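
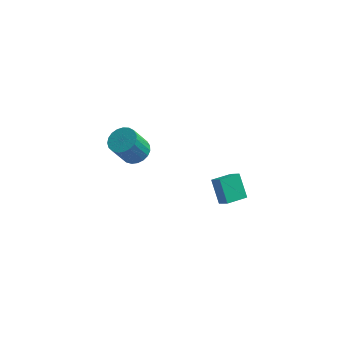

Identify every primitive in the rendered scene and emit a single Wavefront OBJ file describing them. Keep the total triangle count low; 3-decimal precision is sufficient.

v -3.199 3.184 -3.355
v -2.362 3.139 -3.054
v -2.945 2.492 -1.525
v -3.781 2.536 -1.825
v -2.463 3.479 -2.949
v -3.046 2.832 -1.42
v -2.692 3.768 -2.914
v -3.275 3.121 -1.385
v -3.008 3.956 -2.955
v -3.591 3.309 -1.426
v -3.357 4.01 -3.065
v -3.94 3.363 -1.536
v -3.679 3.922 -3.226
v -4.262 3.274 -1.696
v -3.918 3.705 -3.408
v -4.501 3.058 -1.879
v -4.032 3.399 -3.581
v -4.615 2.752 -2.052
v -4.002 3.055 -3.715
v -4.585 2.408 -2.186
v -3.833 2.734 -3.787
v -4.416 2.086 -2.258
v -3.555 2.49 -3.784
v -4.138 1.843 -2.255
v -3.215 2.366 -3.707
v -3.798 1.719 -2.177
v -2.872 2.384 -3.569
v -3.455 1.737 -2.039
v -2.585 2.54 -3.393
v -3.168 1.892 -1.864
v -2.405 2.807 -3.212
v -2.988 2.16 -1.682
v 3.435 -3.508 0.494
v 2.841 -2.731 1.592
v 2.912 -3.117 -0.065
v 2.318 -2.34 1.032
v 4.262 -2.64 0.328
v 3.668 -1.863 1.425
v 3.739 -2.249 -0.232
v 3.145 -1.472 0.866
f 2 1 5
f 2 5 3
f 3 5 6
f 3 6 4
f 5 1 7
f 5 7 6
f 6 7 8
f 6 8 4
f 7 1 9
f 7 9 8
f 8 9 10
f 8 10 4
f 9 1 11
f 9 11 10
f 10 11 12
f 10 12 4
f 11 1 13
f 11 13 12
f 12 13 14
f 12 14 4
f 13 1 15
f 13 15 14
f 14 15 16
f 14 16 4
f 15 1 17
f 15 17 16
f 16 17 18
f 16 18 4
f 17 1 19
f 17 19 18
f 18 19 20
f 18 20 4
f 19 1 21
f 19 21 20
f 20 21 22
f 20 22 4
f 21 1 23
f 21 23 22
f 22 23 24
f 22 24 4
f 23 1 25
f 23 25 24
f 24 25 26
f 24 26 4
f 25 1 27
f 25 27 26
f 26 27 28
f 26 28 4
f 27 1 29
f 27 29 28
f 28 29 30
f 28 30 4
f 29 1 31
f 29 31 30
f 30 31 32
f 30 32 4
f 31 1 2
f 31 2 32
f 32 2 3
f 32 3 4
f 34 36 33
f 37 34 33
f 33 36 35
f 35 37 33
f 34 40 36
f 38 34 37
f 38 40 34
f 36 40 35
f 39 37 35
f 35 40 39
f 39 38 37
f 40 38 39



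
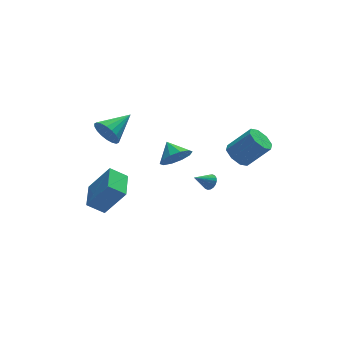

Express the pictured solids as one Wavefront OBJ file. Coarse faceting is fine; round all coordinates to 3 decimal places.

v 2.694 -1.009 1.754
v 3.226 -0.434 1.425
v 4.418 -0.775 2.757
v 3.886 -1.351 3.086
v 2.816 -0.175 1.859
v 4.008 -0.516 3.191
v 2.334 -0.405 2.231
v 3.526 -0.746 3.563
v 2.063 -0.989 2.324
v 3.256 -1.33 3.656
v 2.162 -1.585 2.083
v 3.354 -1.926 3.415
v 2.572 -1.844 1.649
v 3.764 -2.185 2.981
v 3.054 -1.614 1.277
v 4.246 -1.955 2.609
v 3.324 -1.03 1.184
v 4.517 -1.371 2.516
v -1.071 -2.156 3.243
v -0.22 -1.824 3.02
v -1.289 -1.184 3.857
v -0.594 -1.649 2.611
v -1.149 -1.668 2.443
v -1.675 -1.873 2.581
v -1.97 -2.186 2.971
v -1.922 -2.488 3.465
v -1.548 -2.662 3.875
v -0.992 -2.644 4.043
v -0.466 -2.438 3.905
v -0.171 -2.125 3.515
v -3.923 1.178 3.461
v -3.478 0.847 2.74
v -2.357 2.022 4.039
v -3.618 1.201 2.604
v -3.82 1.551 2.637
v -4.041 1.827 2.834
v -4.239 1.975 3.155
v -4.375 1.964 3.537
v -4.42 1.798 3.903
v -4.368 1.509 4.182
v -4.227 1.155 4.318
v -4.026 0.805 4.284
v -3.804 0.529 4.088
v -3.606 0.382 3.767
v -3.471 0.392 3.385
v -3.425 0.558 3.019
v 1.742 0.693 -1.5
v 2.043 0.765 -1.07
v 0.778 0.547 -0.8
v 1.973 0.984 -1.122
v 1.856 1.145 -1.249
v 1.717 1.217 -1.425
v 1.583 1.185 -1.617
v 1.48 1.055 -1.785
v 1.429 0.854 -1.897
v 1.44 0.621 -1.93
v 1.511 0.402 -1.878
v 1.628 0.24 -1.751
v 1.767 0.169 -1.575
v 1.901 0.201 -1.384
v 2.003 0.33 -1.215
v 2.054 0.532 -1.104
v -3.659 3.023 -4.677
v -4.628 3.295 -3.969
v -3.079 4.754 -4.546
v -4.047 5.025 -3.838
v -2.533 2.515 -2.942
v -3.501 2.786 -2.234
v -1.952 4.245 -2.811
v -2.921 4.517 -2.103
f 2 1 5
f 2 5 3
f 3 5 6
f 3 6 4
f 5 1 7
f 5 7 6
f 6 7 8
f 6 8 4
f 7 1 9
f 7 9 8
f 8 9 10
f 8 10 4
f 9 1 11
f 9 11 10
f 10 11 12
f 10 12 4
f 11 1 13
f 11 13 12
f 12 13 14
f 12 14 4
f 13 1 15
f 13 15 14
f 14 15 16
f 14 16 4
f 15 1 17
f 15 17 16
f 16 17 18
f 16 18 4
f 17 1 2
f 17 2 18
f 18 2 3
f 18 3 4
f 20 19 22
f 20 22 21
f 22 19 23
f 22 23 21
f 23 19 24
f 23 24 21
f 24 19 25
f 24 25 21
f 25 19 26
f 25 26 21
f 26 19 27
f 26 27 21
f 27 19 28
f 27 28 21
f 28 19 29
f 28 29 21
f 29 19 30
f 29 30 21
f 30 19 20
f 30 20 21
f 32 31 34
f 32 34 33
f 34 31 35
f 34 35 33
f 35 31 36
f 35 36 33
f 36 31 37
f 36 37 33
f 37 31 38
f 37 38 33
f 38 31 39
f 38 39 33
f 39 31 40
f 39 40 33
f 40 31 41
f 40 41 33
f 41 31 42
f 41 42 33
f 42 31 43
f 42 43 33
f 43 31 44
f 43 44 33
f 44 31 45
f 44 45 33
f 45 31 46
f 45 46 33
f 46 31 32
f 46 32 33
f 48 47 50
f 48 50 49
f 50 47 51
f 50 51 49
f 51 47 52
f 51 52 49
f 52 47 53
f 52 53 49
f 53 47 54
f 53 54 49
f 54 47 55
f 54 55 49
f 55 47 56
f 55 56 49
f 56 47 57
f 56 57 49
f 57 47 58
f 57 58 49
f 58 47 59
f 58 59 49
f 59 47 60
f 59 60 49
f 60 47 61
f 60 61 49
f 61 47 62
f 61 62 49
f 62 47 48
f 62 48 49
f 64 66 63
f 67 64 63
f 63 66 65
f 65 67 63
f 64 70 66
f 68 64 67
f 68 70 64
f 66 70 65
f 69 67 65
f 65 70 69
f 69 68 67
f 70 68 69



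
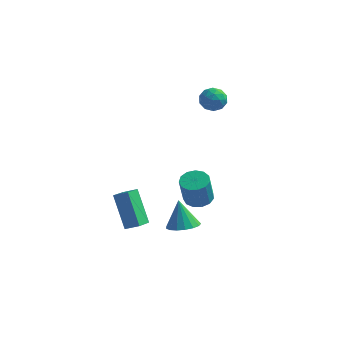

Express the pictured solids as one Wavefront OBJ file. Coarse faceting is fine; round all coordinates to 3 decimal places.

v -0.758 4.43 1.978
v -0.235 4.39 2.538
v -0.965 3.21 2.082
v -0.442 3.17 2.642
v -1.107 3.534 2.763
v -0.979 4.288 2.699
v -0.221 3.312 1.921
v -0.093 4.066 1.857
v 0.097 3.698 2.503
v -0.451 3.836 3.024
v -0.749 3.764 1.596
v -1.297 3.902 2.117
v -0.478 4.517 2.249
v -0.722 3.083 2.371
v -1.112 3.297 2.442
v -0.805 3.273 2.772
v -0.915 4.457 2.343
v -0.608 4.433 2.673
v -1.121 3.931 2.805
v -0.592 3.167 1.947
v -0.285 3.143 2.277
v -0.395 4.327 1.848
v -0.088 4.303 2.178
v -0.079 3.669 1.815
v 0.024 4.087 2.558
v -0.098 3.37 2.619
v 0.032 3.453 2.195
v 0.107 3.897 2.157
v -0.298 4.167 2.864
v -0.42 3.45 2.925
v -0.81 3.665 2.996
v -0.735 4.108 2.958
v -0.103 3.761 2.843
v -0.78 4.15 1.695
v -0.902 3.433 1.756
v -0.465 3.492 1.662
v -0.39 3.935 1.624
v -1.102 4.23 2.001
v -1.224 3.513 2.062
v -1.307 3.703 2.463
v -1.232 4.147 2.425
v -1.097 3.839 1.777
v -0.037 -1.87 -3.272
v 0.528 -1.222 -3.293
v -0.443 -1.47 -1.788
v 0.179 -1.054 -3.433
v -0.219 -1.073 -3.537
v -0.575 -1.274 -3.58
v -0.808 -1.612 -3.553
v -0.865 -2.009 -3.461
v -0.732 -2.375 -3.326
v -0.44 -2.625 -3.178
v -0.055 -2.702 -3.053
v 0.333 -2.588 -2.977
v 0.637 -2.31 -2.969
v 0.786 -1.932 -3.031
v 0.747 -1.539 -3.147
v 0.59 -1.456 -1.317
v 1.162 -0.998 -1.156
v 1.122 -1.486 0.378
v 0.55 -1.944 0.217
v 0.809 -0.774 -1.094
v 0.769 -1.262 0.44
v 0.387 -0.766 -1.103
v 0.346 -1.255 0.431
v 0.029 -0.978 -1.179
v -0.011 -1.466 0.354
v -0.151 -1.341 -1.3
v -0.191 -1.829 0.234
v -0.095 -1.74 -1.425
v -0.135 -2.229 0.108
v 0.178 -2.05 -1.517
v 0.138 -2.538 0.017
v 0.582 -2.17 -1.545
v 0.542 -2.659 -0.011
v 0.989 -2.064 -1.5
v 0.948 -2.553 0.034
v 1.269 -1.765 -1.397
v 1.228 -2.253 0.136
v 1.333 -1.367 -1.269
v 1.293 -1.856 0.264
v -4.295 -0.492 -3.052
v -3.559 -0.381 -2.708
v -4.238 0.645 -3.544
v -3.501 0.756 -3.2
v -3.359 -1.296 -4.8
v -2.622 -1.185 -4.456
v -3.301 -0.159 -5.292
v -2.565 -0.048 -4.948
f 1 38 17
f 38 12 41
f 17 41 6
f 38 41 17
f 1 17 13
f 17 6 18
f 13 18 2
f 17 18 13
f 1 13 22
f 13 2 23
f 22 23 8
f 13 23 22
f 1 22 34
f 22 8 37
f 34 37 11
f 22 37 34
f 1 34 38
f 34 11 42
f 38 42 12
f 34 42 38
f 2 18 29
f 18 6 32
f 29 32 10
f 18 32 29
f 6 41 19
f 41 12 40
f 19 40 5
f 41 40 19
f 12 42 39
f 42 11 35
f 39 35 3
f 42 35 39
f 11 37 36
f 37 8 24
f 36 24 7
f 37 24 36
f 8 23 28
f 23 2 25
f 28 25 9
f 23 25 28
f 4 30 16
f 30 10 31
f 16 31 5
f 30 31 16
f 4 16 14
f 16 5 15
f 14 15 3
f 16 15 14
f 4 14 21
f 14 3 20
f 21 20 7
f 14 20 21
f 4 21 26
f 21 7 27
f 26 27 9
f 21 27 26
f 4 26 30
f 26 9 33
f 30 33 10
f 26 33 30
f 5 31 19
f 31 10 32
f 19 32 6
f 31 32 19
f 3 15 39
f 15 5 40
f 39 40 12
f 15 40 39
f 7 20 36
f 20 3 35
f 36 35 11
f 20 35 36
f 9 27 28
f 27 7 24
f 28 24 8
f 27 24 28
f 10 33 29
f 33 9 25
f 29 25 2
f 33 25 29
f 44 43 46
f 44 46 45
f 46 43 47
f 46 47 45
f 47 43 48
f 47 48 45
f 48 43 49
f 48 49 45
f 49 43 50
f 49 50 45
f 50 43 51
f 50 51 45
f 51 43 52
f 51 52 45
f 52 43 53
f 52 53 45
f 53 43 54
f 53 54 45
f 54 43 55
f 54 55 45
f 55 43 56
f 55 56 45
f 56 43 57
f 56 57 45
f 57 43 44
f 57 44 45
f 59 58 62
f 59 62 60
f 60 62 63
f 60 63 61
f 62 58 64
f 62 64 63
f 63 64 65
f 63 65 61
f 64 58 66
f 64 66 65
f 65 66 67
f 65 67 61
f 66 58 68
f 66 68 67
f 67 68 69
f 67 69 61
f 68 58 70
f 68 70 69
f 69 70 71
f 69 71 61
f 70 58 72
f 70 72 71
f 71 72 73
f 71 73 61
f 72 58 74
f 72 74 73
f 73 74 75
f 73 75 61
f 74 58 76
f 74 76 75
f 75 76 77
f 75 77 61
f 76 58 78
f 76 78 77
f 77 78 79
f 77 79 61
f 78 58 80
f 78 80 79
f 79 80 81
f 79 81 61
f 80 58 59
f 80 59 81
f 81 59 60
f 81 60 61
f 83 85 82
f 86 83 82
f 82 85 84
f 84 86 82
f 83 89 85
f 87 83 86
f 87 89 83
f 85 89 84
f 88 86 84
f 84 89 88
f 88 87 86
f 89 87 88



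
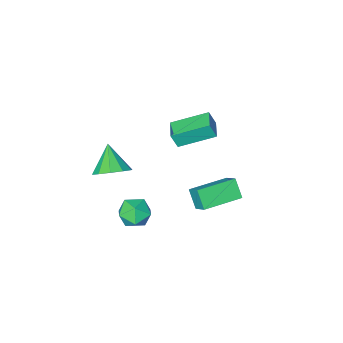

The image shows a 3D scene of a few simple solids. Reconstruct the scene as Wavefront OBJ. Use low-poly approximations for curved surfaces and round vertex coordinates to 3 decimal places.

v -3.645 -3.337 -3.41
v -3.325 -3.544 -2.496
v -3.035 -2.28 -3.384
v -2.715 -2.487 -2.47
v -1.885 -4.333 -4.25
v -1.565 -4.54 -3.336
v -1.275 -3.276 -4.224
v -0.955 -3.483 -3.31
v -0.832 2.12 -1.998
v -0.771 2.99 -1.263
v -0.774 2.865 -2.885
v -0.712 3.735 -2.151
v 1.252 1.965 -1.989
v 1.314 2.835 -1.255
v 1.311 2.71 -2.877
v 1.372 3.58 -2.142
v 3.399 1.947 -2.909
v 4.09 1.598 -2.347
v 3.69 0.842 -3.953
v 4.381 0.493 -3.391
v 3.465 0.416 -3.126
v 3.285 1.099 -2.481
v 4.495 1.341 -3.819
v 4.315 2.024 -3.174
v 4.768 1.224 -2.909
v 4.131 0.652 -2.481
v 3.649 1.788 -3.819
v 3.012 1.216 -3.391
v 3.756 -1.224 -2.038
v 4.196 -0.618 -1.331
v 3.364 -2.336 -0.842
v 3.583 -0.453 -1.379
v 3.036 -0.582 -1.678
v 2.765 -0.957 -2.116
v 2.872 -1.434 -2.523
v 3.317 -1.831 -2.746
v 3.93 -1.996 -2.698
v 4.477 -1.866 -2.398
v 4.748 -1.492 -1.961
v 4.641 -1.015 -1.554
f 2 4 1
f 5 2 1
f 1 4 3
f 3 5 1
f 2 8 4
f 6 2 5
f 6 8 2
f 4 8 3
f 7 5 3
f 3 8 7
f 7 6 5
f 8 6 7
f 10 12 9
f 13 10 9
f 9 12 11
f 11 13 9
f 10 16 12
f 14 10 13
f 14 16 10
f 12 16 11
f 15 13 11
f 11 16 15
f 15 14 13
f 16 14 15
f 17 28 22
f 17 22 18
f 17 18 24
f 17 24 27
f 17 27 28
f 18 22 26
f 22 28 21
f 28 27 19
f 27 24 23
f 24 18 25
f 20 26 21
f 20 21 19
f 20 19 23
f 20 23 25
f 20 25 26
f 21 26 22
f 19 21 28
f 23 19 27
f 25 23 24
f 26 25 18
f 30 29 32
f 30 32 31
f 32 29 33
f 32 33 31
f 33 29 34
f 33 34 31
f 34 29 35
f 34 35 31
f 35 29 36
f 35 36 31
f 36 29 37
f 36 37 31
f 37 29 38
f 37 38 31
f 38 29 39
f 38 39 31
f 39 29 40
f 39 40 31
f 40 29 30
f 40 30 31



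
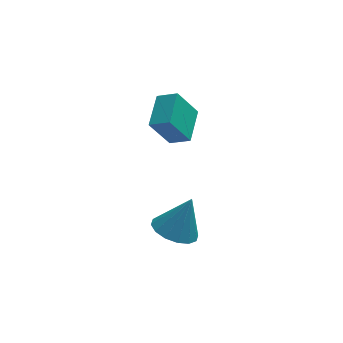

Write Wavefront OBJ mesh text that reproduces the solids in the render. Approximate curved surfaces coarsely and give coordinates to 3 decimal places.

v -3.947 -3.948 -4.313
v -3.454 -3.099 -4.684
v -3.193 -3.632 -2.587
v -3.934 -2.916 -4.508
v -4.418 -3.011 -4.279
v -4.776 -3.356 -4.06
v -4.911 -3.86 -3.908
v -4.788 -4.388 -3.865
v -4.44 -4.798 -3.942
v -3.959 -4.98 -4.119
v -3.475 -4.886 -4.347
v -3.117 -4.54 -4.567
v -2.982 -4.036 -4.718
v -3.105 -3.508 -4.761
v -3.688 -0.139 -0.654
v -3.158 1.455 -0.163
v -4.529 0.284 -1.118
v -3.999 1.878 -0.627
v -2.781 0.022 -2.153
v -2.251 1.616 -1.662
v -3.622 0.445 -2.617
v -3.092 2.039 -2.126
f 2 1 4
f 2 4 3
f 4 1 5
f 4 5 3
f 5 1 6
f 5 6 3
f 6 1 7
f 6 7 3
f 7 1 8
f 7 8 3
f 8 1 9
f 8 9 3
f 9 1 10
f 9 10 3
f 10 1 11
f 10 11 3
f 11 1 12
f 11 12 3
f 12 1 13
f 12 13 3
f 13 1 14
f 13 14 3
f 14 1 2
f 14 2 3
f 16 18 15
f 19 16 15
f 15 18 17
f 17 19 15
f 16 22 18
f 20 16 19
f 20 22 16
f 18 22 17
f 21 19 17
f 17 22 21
f 21 20 19
f 22 20 21



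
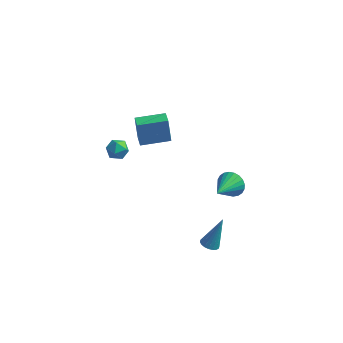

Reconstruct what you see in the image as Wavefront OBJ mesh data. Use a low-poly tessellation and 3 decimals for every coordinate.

v -4.109 -3.302 4.317
v -3.397 -3.169 4.351
v -3.903 -4.231 3.629
v -3.191 -4.098 3.663
v -3.545 -4.33 4.252
v -3.673 -3.756 4.677
v -3.627 -3.644 3.303
v -3.755 -3.07 3.728
v -3.099 -3.381 3.724
v -3.048 -3.804 4.311
v -4.252 -3.596 3.669
v -4.201 -4.019 4.256
v 1 2.648 -4.176
v 1.273 2.259 -4.94
v 0.72 0.852 -3.364
v 1.577 2.29 -4.767
v 1.793 2.375 -4.504
v 1.888 2.502 -4.19
v 1.848 2.651 -3.875
v 1.679 2.799 -3.605
v 1.407 2.925 -3.422
v 1.073 3.008 -3.354
v 0.727 3.036 -3.411
v 0.423 3.005 -3.585
v 0.208 2.92 -3.848
v 0.112 2.793 -4.162
v 0.152 2.644 -4.477
v 0.321 2.496 -4.747
v 0.594 2.37 -4.929
v 0.928 2.287 -4.997
v -4.291 1.389 -0.905
v -4.581 1.669 0.695
v -4.774 2.256 -1.144
v -5.063 2.535 0.456
v -2.677 2.325 -0.776
v -2.966 2.604 0.824
v -3.159 3.191 -1.015
v -3.449 3.471 0.585
v 1.749 -3.417 -3.502
v 2.114 -3.025 -3.749
v 2.271 -2.703 -1.598
v 1.888 -2.893 -3.737
v 1.633 -2.865 -3.677
v 1.402 -2.947 -3.583
v 1.239 -3.121 -3.473
v 1.177 -3.354 -3.369
v 1.229 -3.599 -3.291
v 1.383 -3.809 -3.255
v 1.61 -3.94 -3.268
v 1.864 -3.968 -3.327
v 2.096 -3.887 -3.421
v 2.258 -3.713 -3.531
v 2.32 -3.48 -3.635
v 2.269 -3.234 -3.713
f 1 12 6
f 1 6 2
f 1 2 8
f 1 8 11
f 1 11 12
f 2 6 10
f 6 12 5
f 12 11 3
f 11 8 7
f 8 2 9
f 4 10 5
f 4 5 3
f 4 3 7
f 4 7 9
f 4 9 10
f 5 10 6
f 3 5 12
f 7 3 11
f 9 7 8
f 10 9 2
f 14 13 16
f 14 16 15
f 16 13 17
f 16 17 15
f 17 13 18
f 17 18 15
f 18 13 19
f 18 19 15
f 19 13 20
f 19 20 15
f 20 13 21
f 20 21 15
f 21 13 22
f 21 22 15
f 22 13 23
f 22 23 15
f 23 13 24
f 23 24 15
f 24 13 25
f 24 25 15
f 25 13 26
f 25 26 15
f 26 13 27
f 26 27 15
f 27 13 28
f 27 28 15
f 28 13 29
f 28 29 15
f 29 13 30
f 29 30 15
f 30 13 14
f 30 14 15
f 32 34 31
f 35 32 31
f 31 34 33
f 33 35 31
f 32 38 34
f 36 32 35
f 36 38 32
f 34 38 33
f 37 35 33
f 33 38 37
f 37 36 35
f 38 36 37
f 40 39 42
f 40 42 41
f 42 39 43
f 42 43 41
f 43 39 44
f 43 44 41
f 44 39 45
f 44 45 41
f 45 39 46
f 45 46 41
f 46 39 47
f 46 47 41
f 47 39 48
f 47 48 41
f 48 39 49
f 48 49 41
f 49 39 50
f 49 50 41
f 50 39 51
f 50 51 41
f 51 39 52
f 51 52 41
f 52 39 53
f 52 53 41
f 53 39 54
f 53 54 41
f 54 39 40
f 54 40 41



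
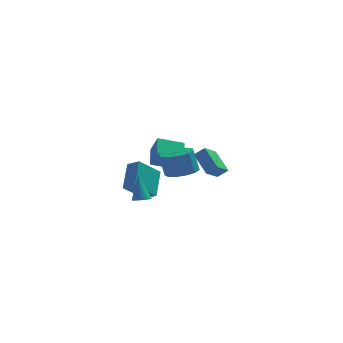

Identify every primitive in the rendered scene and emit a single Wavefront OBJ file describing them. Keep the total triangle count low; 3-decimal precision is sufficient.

v -3.4 -0.154 -3.406
v -3.203 1.305 -2.096
v -2.226 0.71 -4.545
v -2.029 2.169 -3.235
v -2.711 -0.589 -3.025
v -2.514 0.87 -1.715
v -1.537 0.275 -4.164
v -1.34 1.734 -2.854
v 1.281 2.691 -3.34
v 1.915 2.608 -2.795
v 0.541 3.925 -2.292
v 1.174 3.842 -1.747
v 1.926 3.598 -3.953
v 2.559 3.515 -3.408
v 1.185 4.832 -2.905
v 1.819 4.749 -2.36
v -2.23 -3.128 -3.07
v -1.859 -2.745 -3.205
v -2.45 -2.372 -1.53
v -2.088 -2.643 -3.288
v -2.349 -2.652 -3.32
v -2.583 -2.771 -3.296
v -2.736 -2.971 -3.219
v -2.773 -3.207 -3.109
v -2.686 -3.425 -2.99
v -2.494 -3.575 -2.889
v -2.242 -3.622 -2.83
v -1.987 -3.556 -2.826
v -1.788 -3.392 -2.878
v -1.69 -3.168 -2.974
v -1.716 -2.934 -3.092
v -0.015 -3.641 -0.784
v 0.671 -4.294 -0.576
v 0.341 -4.192 0.832
v -0.345 -3.539 0.624
v 0.913 -3.805 -0.555
v 0.583 -3.703 0.853
v 0.86 -3.263 -0.607
v 0.531 -3.161 0.802
v 0.53 -2.842 -0.715
v 0.2 -2.74 0.694
v 0.026 -2.674 -0.845
v -0.303 -2.572 0.564
v -0.491 -2.813 -0.955
v -0.82 -2.711 0.453
v -0.856 -3.215 -1.012
v -1.186 -3.113 0.396
v -0.955 -3.752 -0.996
v -1.285 -3.65 0.412
v -0.756 -4.254 -0.913
v -1.085 -4.152 0.495
v -0.321 -4.562 -0.789
v -0.65 -4.46 0.619
v 0.211 -4.577 -0.663
v -0.119 -4.474 0.745
v -0.415 2.785 -3.039
v -1.958 2.535 -2.575
v -0.426 4.128 -2.35
v -1.968 3.878 -1.886
v 0.008 2.222 -1.934
v -1.534 1.972 -1.47
v -0.002 3.565 -1.245
v -1.545 3.315 -0.781
f 2 4 1
f 5 2 1
f 1 4 3
f 3 5 1
f 2 8 4
f 6 2 5
f 6 8 2
f 4 8 3
f 7 5 3
f 3 8 7
f 7 6 5
f 8 6 7
f 10 12 9
f 13 10 9
f 9 12 11
f 11 13 9
f 10 16 12
f 14 10 13
f 14 16 10
f 12 16 11
f 15 13 11
f 11 16 15
f 15 14 13
f 16 14 15
f 18 17 20
f 18 20 19
f 20 17 21
f 20 21 19
f 21 17 22
f 21 22 19
f 22 17 23
f 22 23 19
f 23 17 24
f 23 24 19
f 24 17 25
f 24 25 19
f 25 17 26
f 25 26 19
f 26 17 27
f 26 27 19
f 27 17 28
f 27 28 19
f 28 17 29
f 28 29 19
f 29 17 30
f 29 30 19
f 30 17 31
f 30 31 19
f 31 17 18
f 31 18 19
f 33 32 36
f 33 36 34
f 34 36 37
f 34 37 35
f 36 32 38
f 36 38 37
f 37 38 39
f 37 39 35
f 38 32 40
f 38 40 39
f 39 40 41
f 39 41 35
f 40 32 42
f 40 42 41
f 41 42 43
f 41 43 35
f 42 32 44
f 42 44 43
f 43 44 45
f 43 45 35
f 44 32 46
f 44 46 45
f 45 46 47
f 45 47 35
f 46 32 48
f 46 48 47
f 47 48 49
f 47 49 35
f 48 32 50
f 48 50 49
f 49 50 51
f 49 51 35
f 50 32 52
f 50 52 51
f 51 52 53
f 51 53 35
f 52 32 54
f 52 54 53
f 53 54 55
f 53 55 35
f 54 32 33
f 54 33 55
f 55 33 34
f 55 34 35
f 57 59 56
f 60 57 56
f 56 59 58
f 58 60 56
f 57 63 59
f 61 57 60
f 61 63 57
f 59 63 58
f 62 60 58
f 58 63 62
f 62 61 60
f 63 61 62



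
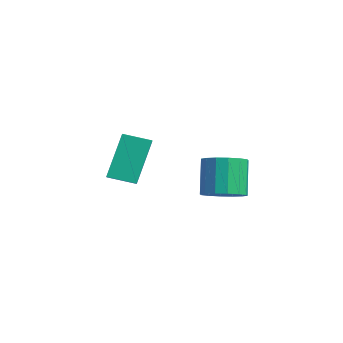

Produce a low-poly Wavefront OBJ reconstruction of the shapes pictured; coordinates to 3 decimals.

v 1.458 1.696 -3.227
v 2.143 2.349 -3.067
v 1.348 2.797 -1.492
v 0.662 2.144 -1.653
v 1.789 2.593 -3.315
v 0.993 3.041 -1.741
v 1.345 2.597 -3.54
v 0.55 3.045 -1.965
v 0.932 2.359 -3.681
v 0.137 2.807 -2.106
v 0.66 1.944 -3.701
v -0.135 2.392 -2.126
v 0.601 1.462 -3.593
v -0.194 1.91 -2.019
v 0.772 1.043 -3.388
v -0.023 1.491 -1.813
v 1.127 0.799 -3.139
v 0.331 1.247 -1.565
v 1.57 0.795 -2.915
v 0.775 1.243 -1.34
v 1.983 1.033 -2.774
v 1.188 1.481 -1.199
v 2.255 1.448 -2.754
v 1.46 1.896 -1.179
v 2.314 1.93 -2.861
v 1.519 2.378 -1.287
v 0.451 -2.239 0.483
v 1.224 -2.597 0.904
v 1.069 -1.256 0.182
v 1.842 -1.614 0.602
v 1.038 -3.186 -1.402
v 1.811 -3.544 -0.982
v 1.656 -2.203 -1.704
v 2.429 -2.561 -1.283
f 2 1 5
f 2 5 3
f 3 5 6
f 3 6 4
f 5 1 7
f 5 7 6
f 6 7 8
f 6 8 4
f 7 1 9
f 7 9 8
f 8 9 10
f 8 10 4
f 9 1 11
f 9 11 10
f 10 11 12
f 10 12 4
f 11 1 13
f 11 13 12
f 12 13 14
f 12 14 4
f 13 1 15
f 13 15 14
f 14 15 16
f 14 16 4
f 15 1 17
f 15 17 16
f 16 17 18
f 16 18 4
f 17 1 19
f 17 19 18
f 18 19 20
f 18 20 4
f 19 1 21
f 19 21 20
f 20 21 22
f 20 22 4
f 21 1 23
f 21 23 22
f 22 23 24
f 22 24 4
f 23 1 25
f 23 25 24
f 24 25 26
f 24 26 4
f 25 1 2
f 25 2 26
f 26 2 3
f 26 3 4
f 28 30 27
f 31 28 27
f 27 30 29
f 29 31 27
f 28 34 30
f 32 28 31
f 32 34 28
f 30 34 29
f 33 31 29
f 29 34 33
f 33 32 31
f 34 32 33



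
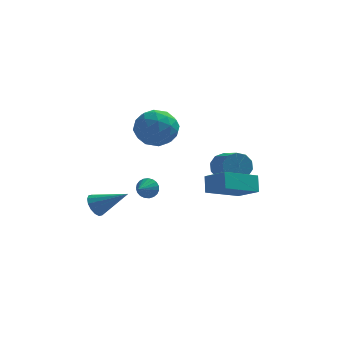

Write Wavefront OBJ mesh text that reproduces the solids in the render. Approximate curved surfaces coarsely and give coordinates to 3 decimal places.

v -2.39 -1.395 3.589
v -1.845 -0.834 2.695
v -0.735 -1.446 4.565
v -0.19 -0.885 3.671
v -0.99 -0.309 4.335
v -2.013 -0.277 3.731
v -0.567 -2.003 3.529
v -1.59 -1.971 2.925
v -0.719 -1.209 2.658
v -0.98 -0.163 3.156
v -1.6 -2.117 4.104
v -1.861 -1.071 4.602
v -2.263 -1.11 3.056
v -0.317 -1.17 4.204
v -0.787 -0.832 4.594
v -0.467 -0.502 4.068
v -2.361 -0.783 3.665
v -2.041 -0.453 3.14
v -1.538 -0.144 4.104
v -0.539 -1.827 4.12
v -0.219 -1.497 3.595
v -2.113 -1.778 3.192
v -1.793 -1.448 2.666
v -1.042 -2.136 3.156
v -1.28 -1.001 2.509
v -0.307 -1.031 3.083
v -0.529 -1.688 2.999
v -1.131 -1.669 2.644
v -1.434 -0.385 2.801
v -0.461 -0.416 3.375
v -0.931 -0.077 3.765
v -1.532 -0.058 3.411
v -0.772 -0.606 2.78
v -2.119 -1.864 3.885
v -1.146 -1.895 4.459
v -1.048 -2.222 3.849
v -1.649 -2.203 3.495
v -2.273 -1.249 4.177
v -1.3 -1.279 4.751
v -1.449 -0.611 4.616
v -2.051 -0.592 4.261
v -1.808 -1.674 4.48
v -1.923 1.108 -1.651
v -1.468 1.109 -1.201
v -2.297 0.192 -1.269
v -1.665 1.24 -1.08
v -1.908 1.348 -1.058
v -2.152 1.415 -1.138
v -2.358 1.428 -1.307
v -2.488 1.386 -1.535
v -2.52 1.296 -1.783
v -2.45 1.174 -2.009
v -2.288 1.04 -2.172
v -2.063 0.917 -2.245
v -1.814 0.828 -2.216
v -1.584 0.787 -2.088
v -1.413 0.802 -1.885
v -1.329 0.869 -1.642
v -1.349 0.978 -1.4
v 1.979 0.298 0.427
v 2.477 0.247 -0.235
v 3.139 -0.889 0.351
v 2.641 -0.838 1.013
v 2.702 0.555 0.109
v 3.363 -0.582 0.695
v 2.65 0.765 0.574
v 3.312 -0.372 1.16
v 2.342 0.796 0.983
v 3.004 -0.341 1.569
v 1.895 0.638 1.18
v 2.557 -0.499 1.766
v 1.481 0.349 1.089
v 2.143 -0.787 1.675
v 1.257 0.042 0.745
v 1.918 -1.095 1.331
v 1.308 -0.168 0.28
v 1.97 -1.305 0.866
v 1.616 -0.199 -0.129
v 2.278 -1.336 0.457
v 2.063 -0.041 -0.326
v 2.725 -1.178 0.26
v -3.979 -3.779 -0.419
v -3.647 -3.909 -1.009
v -2.401 -4.001 0.519
v -3.623 -3.555 -0.966
v -3.694 -3.261 -0.776
v -3.842 -3.106 -0.49
v -4.027 -3.131 -0.185
v -4.199 -3.329 0.057
v -4.312 -3.648 0.172
v -4.336 -4.002 0.128
v -4.265 -4.296 -0.062
v -4.117 -4.451 -0.348
v -3.932 -4.426 -0.652
v -3.76 -4.228 -0.895
v 2.208 -4.723 1.424
v 2.142 -4.114 2.202
v 1.231 -3.879 0.68
v 1.165 -3.27 1.458
v 3.735 -3.61 0.682
v 3.669 -3.001 1.46
v 2.758 -2.766 -0.062
v 2.692 -2.157 0.716
f 1 38 17
f 38 12 41
f 17 41 6
f 38 41 17
f 1 17 13
f 17 6 18
f 13 18 2
f 17 18 13
f 1 13 22
f 13 2 23
f 22 23 8
f 13 23 22
f 1 22 34
f 22 8 37
f 34 37 11
f 22 37 34
f 1 34 38
f 34 11 42
f 38 42 12
f 34 42 38
f 2 18 29
f 18 6 32
f 29 32 10
f 18 32 29
f 6 41 19
f 41 12 40
f 19 40 5
f 41 40 19
f 12 42 39
f 42 11 35
f 39 35 3
f 42 35 39
f 11 37 36
f 37 8 24
f 36 24 7
f 37 24 36
f 8 23 28
f 23 2 25
f 28 25 9
f 23 25 28
f 4 30 16
f 30 10 31
f 16 31 5
f 30 31 16
f 4 16 14
f 16 5 15
f 14 15 3
f 16 15 14
f 4 14 21
f 14 3 20
f 21 20 7
f 14 20 21
f 4 21 26
f 21 7 27
f 26 27 9
f 21 27 26
f 4 26 30
f 26 9 33
f 30 33 10
f 26 33 30
f 5 31 19
f 31 10 32
f 19 32 6
f 31 32 19
f 3 15 39
f 15 5 40
f 39 40 12
f 15 40 39
f 7 20 36
f 20 3 35
f 36 35 11
f 20 35 36
f 9 27 28
f 27 7 24
f 28 24 8
f 27 24 28
f 10 33 29
f 33 9 25
f 29 25 2
f 33 25 29
f 44 43 46
f 44 46 45
f 46 43 47
f 46 47 45
f 47 43 48
f 47 48 45
f 48 43 49
f 48 49 45
f 49 43 50
f 49 50 45
f 50 43 51
f 50 51 45
f 51 43 52
f 51 52 45
f 52 43 53
f 52 53 45
f 53 43 54
f 53 54 45
f 54 43 55
f 54 55 45
f 55 43 56
f 55 56 45
f 56 43 57
f 56 57 45
f 57 43 58
f 57 58 45
f 58 43 59
f 58 59 45
f 59 43 44
f 59 44 45
f 61 60 64
f 61 64 62
f 62 64 65
f 62 65 63
f 64 60 66
f 64 66 65
f 65 66 67
f 65 67 63
f 66 60 68
f 66 68 67
f 67 68 69
f 67 69 63
f 68 60 70
f 68 70 69
f 69 70 71
f 69 71 63
f 70 60 72
f 70 72 71
f 71 72 73
f 71 73 63
f 72 60 74
f 72 74 73
f 73 74 75
f 73 75 63
f 74 60 76
f 74 76 75
f 75 76 77
f 75 77 63
f 76 60 78
f 76 78 77
f 77 78 79
f 77 79 63
f 78 60 80
f 78 80 79
f 79 80 81
f 79 81 63
f 80 60 61
f 80 61 81
f 81 61 62
f 81 62 63
f 83 82 85
f 83 85 84
f 85 82 86
f 85 86 84
f 86 82 87
f 86 87 84
f 87 82 88
f 87 88 84
f 88 82 89
f 88 89 84
f 89 82 90
f 89 90 84
f 90 82 91
f 90 91 84
f 91 82 92
f 91 92 84
f 92 82 93
f 92 93 84
f 93 82 94
f 93 94 84
f 94 82 95
f 94 95 84
f 95 82 83
f 95 83 84
f 97 99 96
f 100 97 96
f 96 99 98
f 98 100 96
f 97 103 99
f 101 97 100
f 101 103 97
f 99 103 98
f 102 100 98
f 98 103 102
f 102 101 100
f 103 101 102



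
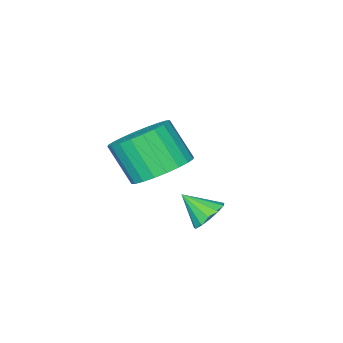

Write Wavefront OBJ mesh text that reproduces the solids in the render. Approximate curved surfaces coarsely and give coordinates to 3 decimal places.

v 0.864 0.436 -2.598
v 1.354 1.206 -2.099
v 1.506 0.294 -0.842
v 1.016 -0.476 -1.342
v 0.968 1.279 -1.999
v 1.119 0.367 -0.742
v 0.566 1.225 -1.99
v 0.717 0.313 -0.733
v 0.209 1.05 -2.073
v 0.361 0.138 -0.817
v -0.048 0.782 -2.237
v 0.104 -0.13 -0.981
v -0.166 0.461 -2.456
v -0.014 -0.451 -1.199
v -0.127 0.137 -2.696
v 0.025 -0.776 -1.44
v 0.063 -0.143 -2.922
v 0.214 -1.055 -1.665
v 0.374 -0.334 -3.098
v 0.526 -1.246 -1.841
v 0.761 -0.407 -3.198
v 0.912 -1.319 -1.941
v 1.163 -0.353 -3.207
v 1.314 -1.265 -1.95
v 1.519 -0.178 -3.123
v 1.671 -1.09 -1.867
v 1.776 0.09 -2.959
v 1.928 -0.822 -1.703
v 1.894 0.411 -2.741
v 2.046 -0.501 -1.484
v 1.855 0.736 -2.5
v 2.007 -0.177 -1.244
v 1.666 1.015 -2.275
v 1.817 0.103 -1.018
v 1.435 3.126 -2.931
v 1.998 3.183 -3.183
v 1.825 2.374 -2.229
v 1.982 3.417 -2.924
v 1.793 3.558 -2.667
v 1.489 3.562 -2.493
v 1.169 3.428 -2.459
v 0.933 3.198 -2.574
v 0.856 2.945 -2.802
v 0.963 2.749 -3.071
v 1.219 2.674 -3.296
v 1.544 2.741 -3.404
v 1.835 2.931 -3.362
f 2 1 5
f 2 5 3
f 3 5 6
f 3 6 4
f 5 1 7
f 5 7 6
f 6 7 8
f 6 8 4
f 7 1 9
f 7 9 8
f 8 9 10
f 8 10 4
f 9 1 11
f 9 11 10
f 10 11 12
f 10 12 4
f 11 1 13
f 11 13 12
f 12 13 14
f 12 14 4
f 13 1 15
f 13 15 14
f 14 15 16
f 14 16 4
f 15 1 17
f 15 17 16
f 16 17 18
f 16 18 4
f 17 1 19
f 17 19 18
f 18 19 20
f 18 20 4
f 19 1 21
f 19 21 20
f 20 21 22
f 20 22 4
f 21 1 23
f 21 23 22
f 22 23 24
f 22 24 4
f 23 1 25
f 23 25 24
f 24 25 26
f 24 26 4
f 25 1 27
f 25 27 26
f 26 27 28
f 26 28 4
f 27 1 29
f 27 29 28
f 28 29 30
f 28 30 4
f 29 1 31
f 29 31 30
f 30 31 32
f 30 32 4
f 31 1 33
f 31 33 32
f 32 33 34
f 32 34 4
f 33 1 2
f 33 2 34
f 34 2 3
f 34 3 4
f 36 35 38
f 36 38 37
f 38 35 39
f 38 39 37
f 39 35 40
f 39 40 37
f 40 35 41
f 40 41 37
f 41 35 42
f 41 42 37
f 42 35 43
f 42 43 37
f 43 35 44
f 43 44 37
f 44 35 45
f 44 45 37
f 45 35 46
f 45 46 37
f 46 35 47
f 46 47 37
f 47 35 36
f 47 36 37



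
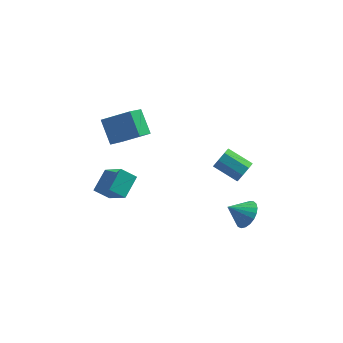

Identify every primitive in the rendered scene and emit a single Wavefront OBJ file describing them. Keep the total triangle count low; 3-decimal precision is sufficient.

v -5.183 -0.303 -3.884
v -4.132 -1.493 -2.555
v -4.669 0.949 -3.169
v -3.618 -0.241 -1.841
v -4.302 -0.279 -4.559
v -3.251 -1.469 -3.231
v -3.788 0.973 -3.845
v -2.737 -0.217 -2.516
v -3.79 1.802 -1.311
v -4.251 0.339 -0.223
v -4.429 2.873 -0.14
v -4.889 1.41 0.947
v -2.171 1.89 -0.507
v -2.631 0.427 0.58
v -2.809 2.961 0.663
v -3.27 1.498 1.751
v 3.301 -1.422 -0.417
v 3.692 -1.159 0.154
v 2.33 -0.596 0.828
v 1.939 -0.858 0.257
v 3.64 -0.782 -0.265
v 2.279 -0.218 0.408
v 3.39 -0.78 -0.773
v 2.029 -0.216 -0.1
v 3.087 -1.153 -1.072
v 1.726 -0.59 -0.399
v 2.91 -1.684 -0.988
v 1.548 -1.121 -0.314
v 2.961 -2.062 -0.568
v 1.6 -1.498 0.105
v 3.211 -2.064 -0.06
v 1.85 -1.5 0.613
v 3.514 -1.69 0.239
v 2.153 -1.127 0.912
v 3.496 -2.524 -3.116
v 4 -2.219 -2.396
v 2.464 -2.736 -2.304
v 3.834 -1.893 -2.522
v 3.609 -1.676 -2.75
v 3.365 -1.606 -3.042
v 3.144 -1.694 -3.346
v 2.983 -1.926 -3.611
v 2.911 -2.261 -3.79
v 2.94 -2.641 -3.853
v 3.065 -3.001 -3.788
v 3.265 -3.279 -3.607
v 3.504 -3.426 -3.342
v 3.742 -3.417 -3.037
v 3.938 -3.253 -2.746
v 4.057 -2.964 -2.519
v 4.079 -2.598 -2.395
f 2 4 1
f 5 2 1
f 1 4 3
f 3 5 1
f 2 8 4
f 6 2 5
f 6 8 2
f 4 8 3
f 7 5 3
f 3 8 7
f 7 6 5
f 8 6 7
f 10 12 9
f 13 10 9
f 9 12 11
f 11 13 9
f 10 16 12
f 14 10 13
f 14 16 10
f 12 16 11
f 15 13 11
f 11 16 15
f 15 14 13
f 16 14 15
f 18 17 21
f 18 21 19
f 19 21 22
f 19 22 20
f 21 17 23
f 21 23 22
f 22 23 24
f 22 24 20
f 23 17 25
f 23 25 24
f 24 25 26
f 24 26 20
f 25 17 27
f 25 27 26
f 26 27 28
f 26 28 20
f 27 17 29
f 27 29 28
f 28 29 30
f 28 30 20
f 29 17 31
f 29 31 30
f 30 31 32
f 30 32 20
f 31 17 33
f 31 33 32
f 32 33 34
f 32 34 20
f 33 17 18
f 33 18 34
f 34 18 19
f 34 19 20
f 36 35 38
f 36 38 37
f 38 35 39
f 38 39 37
f 39 35 40
f 39 40 37
f 40 35 41
f 40 41 37
f 41 35 42
f 41 42 37
f 42 35 43
f 42 43 37
f 43 35 44
f 43 44 37
f 44 35 45
f 44 45 37
f 45 35 46
f 45 46 37
f 46 35 47
f 46 47 37
f 47 35 48
f 47 48 37
f 48 35 49
f 48 49 37
f 49 35 50
f 49 50 37
f 50 35 51
f 50 51 37
f 51 35 36
f 51 36 37



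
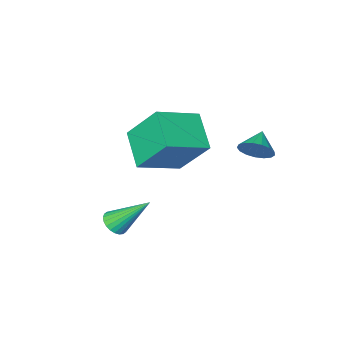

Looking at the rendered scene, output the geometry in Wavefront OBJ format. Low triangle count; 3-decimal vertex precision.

v -1.273 -1.478 -2.582
v -1.664 -2.948 -1.658
v -1.871 -0.256 -0.891
v -2.262 -1.727 0.033
v 0.562 -1.533 -1.893
v 0.171 -3.004 -0.969
v -0.036 -0.312 -0.202
v -0.427 -1.782 0.722
v 1.922 -0.774 -4.07
v 2.425 -0.718 -3.765
v 0.958 0.174 -2.65
v 2.427 -0.526 -3.892
v 2.353 -0.371 -4.045
v 2.213 -0.278 -4.203
v 2.029 -0.26 -4.34
v 1.829 -0.321 -4.436
v 1.643 -0.45 -4.476
v 1.499 -0.629 -4.454
v 1.42 -0.829 -4.374
v 1.417 -1.022 -4.247
v 1.491 -1.176 -4.094
v 1.631 -1.269 -3.936
v 1.815 -1.287 -3.799
v 2.016 -1.227 -3.703
v 2.202 -1.098 -3.663
v 2.345 -0.919 -3.685
v -3.193 0.832 -0.838
v -2.634 0.495 -0.512
v -3.847 0.228 -0.342
v -2.711 0.757 -0.295
v -2.899 1.037 -0.202
v -3.154 1.27 -0.255
v -3.418 1.402 -0.442
v -3.63 1.404 -0.719
v -3.743 1.275 -1.024
v -3.729 1.045 -1.286
v -3.592 0.765 -1.446
v -3.364 0.502 -1.466
v -3.097 0.313 -1.343
v -2.851 0.244 -1.104
v -2.684 0.31 -0.804
f 2 4 1
f 5 2 1
f 1 4 3
f 3 5 1
f 2 8 4
f 6 2 5
f 6 8 2
f 4 8 3
f 7 5 3
f 3 8 7
f 7 6 5
f 8 6 7
f 10 9 12
f 10 12 11
f 12 9 13
f 12 13 11
f 13 9 14
f 13 14 11
f 14 9 15
f 14 15 11
f 15 9 16
f 15 16 11
f 16 9 17
f 16 17 11
f 17 9 18
f 17 18 11
f 18 9 19
f 18 19 11
f 19 9 20
f 19 20 11
f 20 9 21
f 20 21 11
f 21 9 22
f 21 22 11
f 22 9 23
f 22 23 11
f 23 9 24
f 23 24 11
f 24 9 25
f 24 25 11
f 25 9 26
f 25 26 11
f 26 9 10
f 26 10 11
f 28 27 30
f 28 30 29
f 30 27 31
f 30 31 29
f 31 27 32
f 31 32 29
f 32 27 33
f 32 33 29
f 33 27 34
f 33 34 29
f 34 27 35
f 34 35 29
f 35 27 36
f 35 36 29
f 36 27 37
f 36 37 29
f 37 27 38
f 37 38 29
f 38 27 39
f 38 39 29
f 39 27 40
f 39 40 29
f 40 27 41
f 40 41 29
f 41 27 28
f 41 28 29



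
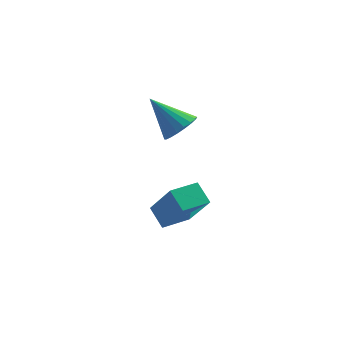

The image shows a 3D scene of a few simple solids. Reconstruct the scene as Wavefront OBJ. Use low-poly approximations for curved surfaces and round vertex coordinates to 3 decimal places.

v -0.034 1.815 3.215
v 0.599 1.686 3.856
v -1.306 2.585 4.625
v 0.679 2.06 3.724
v 0.619 2.386 3.491
v 0.429 2.598 3.204
v 0.147 2.656 2.918
v -0.17 2.546 2.692
v -0.461 2.292 2.569
v -0.666 1.944 2.574
v -0.747 1.569 2.706
v -0.686 1.243 2.938
v -0.496 1.031 3.226
v -0.214 0.973 3.511
v 0.103 1.083 3.738
v 0.393 1.337 3.861
v -0.396 -4.273 2.576
v -0.84 -3.471 3.202
v -1.152 -3.305 0.799
v -1.596 -2.503 1.425
v 0.756 -3.557 2.475
v 0.312 -2.755 3.101
v -0 -2.589 0.698
v -0.444 -1.787 1.324
f 2 1 4
f 2 4 3
f 4 1 5
f 4 5 3
f 5 1 6
f 5 6 3
f 6 1 7
f 6 7 3
f 7 1 8
f 7 8 3
f 8 1 9
f 8 9 3
f 9 1 10
f 9 10 3
f 10 1 11
f 10 11 3
f 11 1 12
f 11 12 3
f 12 1 13
f 12 13 3
f 13 1 14
f 13 14 3
f 14 1 15
f 14 15 3
f 15 1 16
f 15 16 3
f 16 1 2
f 16 2 3
f 18 20 17
f 21 18 17
f 17 20 19
f 19 21 17
f 18 24 20
f 22 18 21
f 22 24 18
f 20 24 19
f 23 21 19
f 19 24 23
f 23 22 21
f 24 22 23



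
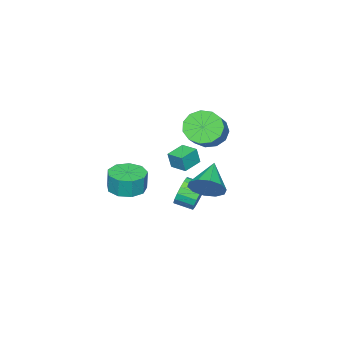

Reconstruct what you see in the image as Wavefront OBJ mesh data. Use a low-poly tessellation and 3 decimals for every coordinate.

v 1.555 1.717 2.045
v 1.711 1.614 2.945
v 1.685 2.634 2.127
v 1.841 2.531 3.028
v 2.579 1.589 1.852
v 2.735 1.486 2.753
v 2.709 2.506 1.935
v 2.865 2.403 2.835
v -0.654 0.956 -2.087
v -0.218 0.869 -2.847
v 0.109 -0.062 -2.553
v -0.326 0.024 -1.793
v 0.062 1.049 -2.589
v 0.39 0.118 -2.296
v 0.179 1.208 -2.217
v 0.507 0.276 -1.923
v 0.105 1.308 -1.815
v 0.433 0.377 -1.521
v -0.143 1.328 -1.475
v 0.185 0.397 -1.181
v -0.508 1.263 -1.275
v -0.18 0.332 -0.982
v -0.906 1.127 -1.262
v -0.579 0.196 -0.968
v -1.247 0.952 -1.437
v -0.919 0.021 -1.143
v -1.452 0.778 -1.761
v -1.124 -0.154 -1.467
v -1.474 0.644 -2.16
v -1.146 -0.287 -1.866
v -1.308 0.582 -2.542
v -0.98 -0.349 -2.248
v -0.992 0.605 -2.82
v -0.664 -0.326 -2.526
v -0.599 0.709 -2.93
v -0.271 -0.222 -2.636
v 0.983 2.536 -0.09
v 1.512 2.387 0.709
v -0.483 1.944 0.77
v 1.298 2.947 0.73
v 0.964 3.35 0.438
v 0.637 3.442 -0.056
v 0.442 3.188 -0.563
v 0.454 2.686 -0.889
v 0.667 2.126 -0.91
v 1.002 1.723 -0.618
v 1.329 1.631 -0.125
v 1.524 1.884 0.382
v 3.383 -0.457 0.052
v 3.982 0.303 -0.017
v 4.015 0.378 1.1
v 3.417 -0.383 1.168
v 3.351 0.51 -0.012
v 3.385 0.585 1.105
v 2.736 0.264 0.022
v 2.769 0.339 1.139
v 2.423 -0.319 0.071
v 2.457 -0.244 1.188
v 2.56 -0.967 0.11
v 2.593 -0.892 1.227
v 3.082 -1.377 0.122
v 3.115 -1.302 1.239
v 3.745 -1.356 0.101
v 3.778 -1.281 1.218
v 4.239 -0.915 0.057
v 4.272 -0.84 1.174
v 4.332 -0.26 0.01
v 4.365 -0.185 1.127
v -0.147 1.823 3.128
v 0.534 1.487 2.477
v 2.048 2.222 3.681
v 1.367 2.557 4.332
v 0.406 2.012 2.317
v 1.921 2.747 3.521
v 0.103 2.477 2.414
v 1.617 3.212 3.619
v -0.28 2.734 2.738
v 1.235 3.469 3.943
v -0.62 2.702 3.186
v 0.894 3.437 4.391
v -0.811 2.39 3.615
v 0.704 3.125 4.82
v -0.79 1.899 3.89
v 0.724 2.634 5.094
v -0.566 1.383 3.922
v 0.948 2.118 5.127
v -0.209 1.007 3.703
v 1.306 1.742 4.907
v 0.168 0.889 3.3
v 1.683 1.624 4.505
v 0.445 1.068 2.843
v 1.959 1.803 4.048
f 2 4 1
f 5 2 1
f 1 4 3
f 3 5 1
f 2 8 4
f 6 2 5
f 6 8 2
f 4 8 3
f 7 5 3
f 3 8 7
f 7 6 5
f 8 6 7
f 10 9 13
f 10 13 11
f 11 13 14
f 11 14 12
f 13 9 15
f 13 15 14
f 14 15 16
f 14 16 12
f 15 9 17
f 15 17 16
f 16 17 18
f 16 18 12
f 17 9 19
f 17 19 18
f 18 19 20
f 18 20 12
f 19 9 21
f 19 21 20
f 20 21 22
f 20 22 12
f 21 9 23
f 21 23 22
f 22 23 24
f 22 24 12
f 23 9 25
f 23 25 24
f 24 25 26
f 24 26 12
f 25 9 27
f 25 27 26
f 26 27 28
f 26 28 12
f 27 9 29
f 27 29 28
f 28 29 30
f 28 30 12
f 29 9 31
f 29 31 30
f 30 31 32
f 30 32 12
f 31 9 33
f 31 33 32
f 32 33 34
f 32 34 12
f 33 9 35
f 33 35 34
f 34 35 36
f 34 36 12
f 35 9 10
f 35 10 36
f 36 10 11
f 36 11 12
f 38 37 40
f 38 40 39
f 40 37 41
f 40 41 39
f 41 37 42
f 41 42 39
f 42 37 43
f 42 43 39
f 43 37 44
f 43 44 39
f 44 37 45
f 44 45 39
f 45 37 46
f 45 46 39
f 46 37 47
f 46 47 39
f 47 37 48
f 47 48 39
f 48 37 38
f 48 38 39
f 50 49 53
f 50 53 51
f 51 53 54
f 51 54 52
f 53 49 55
f 53 55 54
f 54 55 56
f 54 56 52
f 55 49 57
f 55 57 56
f 56 57 58
f 56 58 52
f 57 49 59
f 57 59 58
f 58 59 60
f 58 60 52
f 59 49 61
f 59 61 60
f 60 61 62
f 60 62 52
f 61 49 63
f 61 63 62
f 62 63 64
f 62 64 52
f 63 49 65
f 63 65 64
f 64 65 66
f 64 66 52
f 65 49 67
f 65 67 66
f 66 67 68
f 66 68 52
f 67 49 50
f 67 50 68
f 68 50 51
f 68 51 52
f 70 69 73
f 70 73 71
f 71 73 74
f 71 74 72
f 73 69 75
f 73 75 74
f 74 75 76
f 74 76 72
f 75 69 77
f 75 77 76
f 76 77 78
f 76 78 72
f 77 69 79
f 77 79 78
f 78 79 80
f 78 80 72
f 79 69 81
f 79 81 80
f 80 81 82
f 80 82 72
f 81 69 83
f 81 83 82
f 82 83 84
f 82 84 72
f 83 69 85
f 83 85 84
f 84 85 86
f 84 86 72
f 85 69 87
f 85 87 86
f 86 87 88
f 86 88 72
f 87 69 89
f 87 89 88
f 88 89 90
f 88 90 72
f 89 69 91
f 89 91 90
f 90 91 92
f 90 92 72
f 91 69 70
f 91 70 92
f 92 70 71
f 92 71 72



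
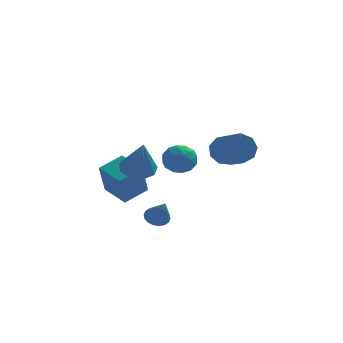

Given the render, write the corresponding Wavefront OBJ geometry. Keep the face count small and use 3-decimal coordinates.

v -0.575 -0.695 -1.869
v -0.21 -1.071 -2.254
v -0.165 -1.545 -0.651
v -0.025 -0.865 -2.172
v 0.051 -0.624 -2.03
v 0.003 -0.398 -1.856
v -0.159 -0.231 -1.685
v -0.404 -0.155 -1.55
v -0.682 -0.187 -1.478
v -0.939 -0.319 -1.484
v -1.124 -0.526 -1.566
v -1.201 -0.766 -1.708
v -1.153 -0.992 -1.881
v -0.991 -1.16 -2.053
v -0.746 -1.235 -2.188
v -0.468 -1.204 -2.259
v 2.672 -1.794 2.88
v 3.358 -1.819 2.33
v 3.875 -3.432 3.05
v 3.188 -3.406 3.6
v 3.514 -1.541 2.841
v 4.031 -3.154 3.561
v 3.275 -1.382 3.37
v 3.792 -2.994 4.09
v 2.754 -1.415 3.67
v 3.271 -3.027 4.39
v 2.195 -1.625 3.6
v 2.711 -3.238 4.32
v 1.858 -1.914 3.194
v 2.375 -3.527 3.913
v 1.902 -2.147 2.64
v 2.419 -3.76 3.36
v 2.306 -2.215 2.199
v 2.823 -3.827 2.919
v 2.881 -2.085 2.077
v 3.398 -3.698 2.796
v -2.18 1.317 -1.78
v -2.401 0.408 0.01
v -3.203 2.414 -1.349
v -3.423 1.505 0.441
v -1.097 2.115 -1.241
v -1.317 1.206 0.549
v -2.119 3.212 -0.81
v -2.34 2.303 0.98
v -1.525 1.072 0.665
v -0.737 0.691 0.322
v -1.215 0.008 2.555
v -0.603 1.248 0.613
v -0.901 1.723 0.929
v -1.49 1.893 1.122
v -2.096 1.678 1.1
v -2.435 1.18 0.876
v -2.348 0.631 0.552
v -1.876 0.288 0.282
v -1.24 0.312 0.191
v 0.562 4.009 0.779
v 1.139 3.65 0.121
v -0.279 2.73 0.739
v 0.298 2.371 0.081
v 0.607 2.49 0.968
v 1.127 3.28 0.992
v -0.267 3.1 -0.132
v 0.253 3.89 -0.108
v 0.627 3.087 -0.442
v 1.167 2.711 0.237
v -0.307 3.669 0.623
v 0.233 3.293 1.302
v 0.925 3.942 0.453
v -0.065 2.438 0.407
v 0.117 2.509 0.928
v 0.456 2.297 0.541
v 0.917 3.725 0.965
v 1.257 3.513 0.579
v 0.944 2.832 1.076
v -0.397 2.867 0.281
v -0.057 2.655 -0.105
v 0.404 4.083 0.319
v 0.743 3.871 -0.068
v -0.084 3.548 -0.216
v 0.963 3.4 -0.264
v 0.468 2.648 -0.288
v 0.136 3.077 -0.413
v 0.442 3.541 -0.399
v 1.28 3.179 0.135
v 0.786 2.427 0.112
v 0.967 2.497 0.633
v 1.273 2.962 0.647
v 0.979 2.848 -0.196
v 0.074 3.953 0.748
v -0.42 3.201 0.725
v -0.413 3.418 0.213
v -0.107 3.883 0.227
v 0.392 3.732 1.148
v -0.103 2.98 1.124
v 0.418 2.839 1.259
v 0.724 3.303 1.273
v -0.119 3.532 1.056
f 2 1 4
f 2 4 3
f 4 1 5
f 4 5 3
f 5 1 6
f 5 6 3
f 6 1 7
f 6 7 3
f 7 1 8
f 7 8 3
f 8 1 9
f 8 9 3
f 9 1 10
f 9 10 3
f 10 1 11
f 10 11 3
f 11 1 12
f 11 12 3
f 12 1 13
f 12 13 3
f 13 1 14
f 13 14 3
f 14 1 15
f 14 15 3
f 15 1 16
f 15 16 3
f 16 1 2
f 16 2 3
f 18 17 21
f 18 21 19
f 19 21 22
f 19 22 20
f 21 17 23
f 21 23 22
f 22 23 24
f 22 24 20
f 23 17 25
f 23 25 24
f 24 25 26
f 24 26 20
f 25 17 27
f 25 27 26
f 26 27 28
f 26 28 20
f 27 17 29
f 27 29 28
f 28 29 30
f 28 30 20
f 29 17 31
f 29 31 30
f 30 31 32
f 30 32 20
f 31 17 33
f 31 33 32
f 32 33 34
f 32 34 20
f 33 17 35
f 33 35 34
f 34 35 36
f 34 36 20
f 35 17 18
f 35 18 36
f 36 18 19
f 36 19 20
f 38 40 37
f 41 38 37
f 37 40 39
f 39 41 37
f 38 44 40
f 42 38 41
f 42 44 38
f 40 44 39
f 43 41 39
f 39 44 43
f 43 42 41
f 44 42 43
f 46 45 48
f 46 48 47
f 48 45 49
f 48 49 47
f 49 45 50
f 49 50 47
f 50 45 51
f 50 51 47
f 51 45 52
f 51 52 47
f 52 45 53
f 52 53 47
f 53 45 54
f 53 54 47
f 54 45 55
f 54 55 47
f 55 45 46
f 55 46 47
f 56 93 72
f 93 67 96
f 72 96 61
f 93 96 72
f 56 72 68
f 72 61 73
f 68 73 57
f 72 73 68
f 56 68 77
f 68 57 78
f 77 78 63
f 68 78 77
f 56 77 89
f 77 63 92
f 89 92 66
f 77 92 89
f 56 89 93
f 89 66 97
f 93 97 67
f 89 97 93
f 57 73 84
f 73 61 87
f 84 87 65
f 73 87 84
f 61 96 74
f 96 67 95
f 74 95 60
f 96 95 74
f 67 97 94
f 97 66 90
f 94 90 58
f 97 90 94
f 66 92 91
f 92 63 79
f 91 79 62
f 92 79 91
f 63 78 83
f 78 57 80
f 83 80 64
f 78 80 83
f 59 85 71
f 85 65 86
f 71 86 60
f 85 86 71
f 59 71 69
f 71 60 70
f 69 70 58
f 71 70 69
f 59 69 76
f 69 58 75
f 76 75 62
f 69 75 76
f 59 76 81
f 76 62 82
f 81 82 64
f 76 82 81
f 59 81 85
f 81 64 88
f 85 88 65
f 81 88 85
f 60 86 74
f 86 65 87
f 74 87 61
f 86 87 74
f 58 70 94
f 70 60 95
f 94 95 67
f 70 95 94
f 62 75 91
f 75 58 90
f 91 90 66
f 75 90 91
f 64 82 83
f 82 62 79
f 83 79 63
f 82 79 83
f 65 88 84
f 88 64 80
f 84 80 57
f 88 80 84



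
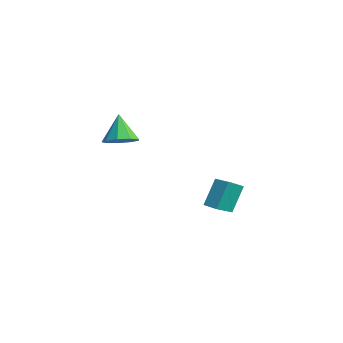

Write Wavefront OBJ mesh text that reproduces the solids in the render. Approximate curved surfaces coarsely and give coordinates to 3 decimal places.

v 2.505 1.661 -4.031
v 2.12 2.683 -2.476
v 2.039 3.05 -5.059
v 1.654 4.072 -3.504
v 3.326 1.948 -4.016
v 2.941 2.97 -2.461
v 2.86 3.337 -5.044
v 2.475 4.359 -3.489
v 2.195 -3.402 2.595
v 2.778 -3.965 3.197
v 1.205 -2.918 4.005
v 3.032 -3.324 3.155
v 2.894 -2.719 2.851
v 2.429 -2.434 2.427
v 1.854 -2.601 2.081
v 1.44 -3.144 1.976
v 1.378 -3.807 2.16
v 1.699 -4.28 2.548
v 2.252 -4.343 2.957
f 2 4 1
f 5 2 1
f 1 4 3
f 3 5 1
f 2 8 4
f 6 2 5
f 6 8 2
f 4 8 3
f 7 5 3
f 3 8 7
f 7 6 5
f 8 6 7
f 10 9 12
f 10 12 11
f 12 9 13
f 12 13 11
f 13 9 14
f 13 14 11
f 14 9 15
f 14 15 11
f 15 9 16
f 15 16 11
f 16 9 17
f 16 17 11
f 17 9 18
f 17 18 11
f 18 9 19
f 18 19 11
f 19 9 10
f 19 10 11



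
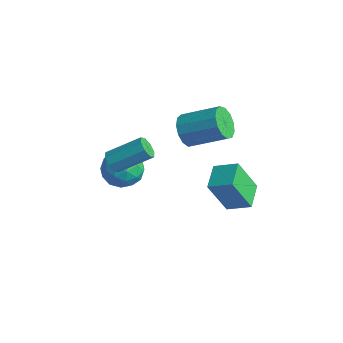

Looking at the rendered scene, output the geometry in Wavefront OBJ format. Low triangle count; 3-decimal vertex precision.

v 1.089 -4.083 1.564
v 1.576 -4.331 1.441
v 2.417 -3.126 2.333
v 1.931 -2.877 2.456
v 1.463 -4.037 1.15
v 2.305 -2.832 2.042
v 1.132 -3.77 1.101
v 1.973 -2.564 1.994
v 0.775 -3.686 1.324
v 1.617 -2.48 2.216
v 0.603 -3.834 1.687
v 1.444 -2.629 2.579
v 0.715 -4.128 1.978
v 1.557 -2.923 2.87
v 1.047 -4.396 2.026
v 1.888 -3.19 2.919
v 1.403 -4.48 1.804
v 2.245 -3.274 2.696
v 1.666 2.042 -3.333
v 1.265 1.264 -1.601
v 2.591 2.65 -2.845
v 2.19 1.872 -1.114
v 2.49 1.008 -3.606
v 2.089 0.23 -1.875
v 3.415 1.616 -3.119
v 3.014 0.838 -1.387
v 0.325 0.481 0.645
v 0.933 0.113 0.162
v 2.264 1.171 1.031
v 1.655 1.539 1.515
v 0.782 0.503 -0.082
v 2.113 1.562 0.787
v 0.486 0.886 -0.096
v 1.817 1.945 0.774
v 0.138 1.141 0.126
v 1.469 2.199 0.996
v -0.15 1.186 0.513
v 1.181 2.244 1.382
v -0.288 1.007 0.942
v 1.043 2.065 1.811
v -0.231 0.661 1.276
v 1.1 1.72 2.146
v 0.002 0.258 1.411
v 1.333 1.316 2.28
v 0.337 -0.075 1.302
v 1.668 0.984 2.171
v 0.669 -0.231 0.985
v 2 0.828 1.854
v 0.891 -0.161 0.56
v 2.222 0.898 1.429
v -0.513 -3.465 -0.215
v -0.168 -2.871 -0.94
v 0.708 -3.009 0.74
v 1.053 -2.415 0.015
v 0.198 -2.191 0.48
v -0.557 -2.472 -0.111
v 1.097 -3.408 -0.089
v 0.342 -3.689 -0.68
v 0.827 -2.835 -0.862
v 0.272 -2.083 -0.511
v 0.268 -3.797 0.311
v -0.287 -3.045 0.662
v -0.448 -3.208 -0.662
v 0.988 -2.672 0.462
v 0.485 -2.54 0.735
v 0.688 -2.191 0.309
v -0.676 -2.974 -0.174
v -0.473 -2.624 -0.6
v -0.258 -2.225 0.234
v 1.013 -3.256 0.4
v 1.216 -2.906 -0.026
v -0.148 -3.689 -0.509
v 0.055 -3.34 -0.935
v 0.798 -3.655 -0.434
v 0.34 -2.838 -1.042
v 1.058 -2.57 -0.48
v 1.084 -3.153 -0.542
v 0.64 -3.319 -0.889
v 0.014 -2.396 -0.835
v 0.731 -2.128 -0.274
v 0.229 -1.996 -0.001
v -0.215 -2.162 -0.348
v 0.599 -2.375 -0.789
v -0.191 -3.752 0.074
v 0.526 -3.484 0.635
v 0.755 -3.718 0.148
v 0.311 -3.884 -0.199
v -0.518 -3.31 0.28
v 0.2 -3.042 0.842
v -0.1 -2.561 0.689
v -0.544 -2.727 0.342
v -0.059 -3.505 0.589
f 2 1 5
f 2 5 3
f 3 5 6
f 3 6 4
f 5 1 7
f 5 7 6
f 6 7 8
f 6 8 4
f 7 1 9
f 7 9 8
f 8 9 10
f 8 10 4
f 9 1 11
f 9 11 10
f 10 11 12
f 10 12 4
f 11 1 13
f 11 13 12
f 12 13 14
f 12 14 4
f 13 1 15
f 13 15 14
f 14 15 16
f 14 16 4
f 15 1 17
f 15 17 16
f 16 17 18
f 16 18 4
f 17 1 2
f 17 2 18
f 18 2 3
f 18 3 4
f 20 22 19
f 23 20 19
f 19 22 21
f 21 23 19
f 20 26 22
f 24 20 23
f 24 26 20
f 22 26 21
f 25 23 21
f 21 26 25
f 25 24 23
f 26 24 25
f 28 27 31
f 28 31 29
f 29 31 32
f 29 32 30
f 31 27 33
f 31 33 32
f 32 33 34
f 32 34 30
f 33 27 35
f 33 35 34
f 34 35 36
f 34 36 30
f 35 27 37
f 35 37 36
f 36 37 38
f 36 38 30
f 37 27 39
f 37 39 38
f 38 39 40
f 38 40 30
f 39 27 41
f 39 41 40
f 40 41 42
f 40 42 30
f 41 27 43
f 41 43 42
f 42 43 44
f 42 44 30
f 43 27 45
f 43 45 44
f 44 45 46
f 44 46 30
f 45 27 47
f 45 47 46
f 46 47 48
f 46 48 30
f 47 27 49
f 47 49 48
f 48 49 50
f 48 50 30
f 49 27 28
f 49 28 50
f 50 28 29
f 50 29 30
f 51 88 67
f 88 62 91
f 67 91 56
f 88 91 67
f 51 67 63
f 67 56 68
f 63 68 52
f 67 68 63
f 51 63 72
f 63 52 73
f 72 73 58
f 63 73 72
f 51 72 84
f 72 58 87
f 84 87 61
f 72 87 84
f 51 84 88
f 84 61 92
f 88 92 62
f 84 92 88
f 52 68 79
f 68 56 82
f 79 82 60
f 68 82 79
f 56 91 69
f 91 62 90
f 69 90 55
f 91 90 69
f 62 92 89
f 92 61 85
f 89 85 53
f 92 85 89
f 61 87 86
f 87 58 74
f 86 74 57
f 87 74 86
f 58 73 78
f 73 52 75
f 78 75 59
f 73 75 78
f 54 80 66
f 80 60 81
f 66 81 55
f 80 81 66
f 54 66 64
f 66 55 65
f 64 65 53
f 66 65 64
f 54 64 71
f 64 53 70
f 71 70 57
f 64 70 71
f 54 71 76
f 71 57 77
f 76 77 59
f 71 77 76
f 54 76 80
f 76 59 83
f 80 83 60
f 76 83 80
f 55 81 69
f 81 60 82
f 69 82 56
f 81 82 69
f 53 65 89
f 65 55 90
f 89 90 62
f 65 90 89
f 57 70 86
f 70 53 85
f 86 85 61
f 70 85 86
f 59 77 78
f 77 57 74
f 78 74 58
f 77 74 78
f 60 83 79
f 83 59 75
f 79 75 52
f 83 75 79



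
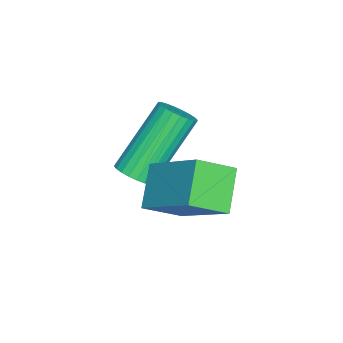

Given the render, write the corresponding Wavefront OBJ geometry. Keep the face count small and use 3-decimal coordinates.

v 2.577 -0.412 0.813
v 3.089 -1.209 1.353
v 3.422 0.926 1.986
v 3.934 0.129 2.525
v 3.526 -0.329 0.035
v 4.038 -1.126 0.574
v 4.371 1.009 1.207
v 4.883 0.212 1.747
v 2.611 -1.741 0.43
v 2.849 -2.095 0.761
v 1.726 -1.353 2.361
v 1.489 -0.999 2.03
v 2.98 -1.931 0.777
v 1.857 -1.189 2.376
v 3.054 -1.737 0.739
v 1.932 -0.995 2.339
v 3.061 -1.544 0.655
v 1.939 -0.802 2.254
v 3 -1.381 0.536
v 1.877 -0.639 2.136
v 2.879 -1.273 0.402
v 1.757 -0.531 2.001
v 2.718 -1.236 0.271
v 1.596 -0.494 1.87
v 2.54 -1.276 0.165
v 1.418 -0.534 1.764
v 2.374 -1.387 0.099
v 1.251 -0.645 1.699
v 2.243 -1.551 0.084
v 1.12 -0.809 1.683
v 2.168 -1.745 0.121
v 1.046 -1.003 1.721
v 2.161 -1.938 0.206
v 1.039 -1.196 1.805
v 2.223 -2.101 0.324
v 1.1 -1.359 1.924
v 2.343 -2.209 0.459
v 1.221 -1.467 2.058
v 2.504 -2.246 0.59
v 1.382 -1.504 2.189
v 2.682 -2.206 0.696
v 1.56 -1.464 2.295
f 2 4 1
f 5 2 1
f 1 4 3
f 3 5 1
f 2 8 4
f 6 2 5
f 6 8 2
f 4 8 3
f 7 5 3
f 3 8 7
f 7 6 5
f 8 6 7
f 10 9 13
f 10 13 11
f 11 13 14
f 11 14 12
f 13 9 15
f 13 15 14
f 14 15 16
f 14 16 12
f 15 9 17
f 15 17 16
f 16 17 18
f 16 18 12
f 17 9 19
f 17 19 18
f 18 19 20
f 18 20 12
f 19 9 21
f 19 21 20
f 20 21 22
f 20 22 12
f 21 9 23
f 21 23 22
f 22 23 24
f 22 24 12
f 23 9 25
f 23 25 24
f 24 25 26
f 24 26 12
f 25 9 27
f 25 27 26
f 26 27 28
f 26 28 12
f 27 9 29
f 27 29 28
f 28 29 30
f 28 30 12
f 29 9 31
f 29 31 30
f 30 31 32
f 30 32 12
f 31 9 33
f 31 33 32
f 32 33 34
f 32 34 12
f 33 9 35
f 33 35 34
f 34 35 36
f 34 36 12
f 35 9 37
f 35 37 36
f 36 37 38
f 36 38 12
f 37 9 39
f 37 39 38
f 38 39 40
f 38 40 12
f 39 9 41
f 39 41 40
f 40 41 42
f 40 42 12
f 41 9 10
f 41 10 42
f 42 10 11
f 42 11 12



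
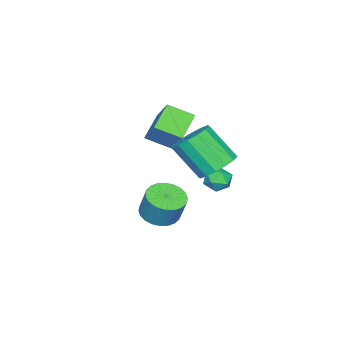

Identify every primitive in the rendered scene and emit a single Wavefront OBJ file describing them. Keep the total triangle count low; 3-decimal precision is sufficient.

v 1.56 0.484 -2.679
v 2.269 0.953 -2.973
v 2.47 1.425 -1.735
v 1.76 0.956 -1.441
v 2.01 1.185 -3.019
v 2.211 1.657 -1.782
v 1.682 1.31 -3.014
v 1.883 1.782 -1.776
v 1.335 1.31 -2.958
v 1.536 1.782 -1.72
v 1.023 1.183 -2.859
v 1.224 1.656 -1.621
v 0.792 0.951 -2.732
v 0.993 1.423 -1.495
v 0.678 0.647 -2.598
v 0.879 1.119 -1.36
v 0.698 0.318 -2.476
v 0.899 0.791 -1.238
v 0.85 0.015 -2.385
v 1.051 0.487 -1.147
v 1.109 -0.217 -2.338
v 1.31 0.255 -1.101
v 1.437 -0.342 -2.344
v 1.638 0.13 -1.106
v 1.784 -0.342 -2.4
v 1.985 0.13 -1.162
v 2.096 -0.216 -2.499
v 2.297 0.257 -1.261
v 2.327 0.017 -2.625
v 2.528 0.489 -1.388
v 2.441 0.321 -2.76
v 2.642 0.793 -1.522
v 2.421 0.649 -2.882
v 2.622 1.122 -1.644
v -3.98 -3.032 -0.444
v -2.963 -1.886 1.05
v -4.449 -1.876 -1.011
v -3.431 -0.73 0.483
v -2.789 -2.97 -1.303
v -1.771 -1.824 0.191
v -3.257 -1.814 -1.87
v -2.24 -0.668 -0.376
v -0.994 1.826 -0.805
v -0.126 1.462 -1.172
v -0.038 0.13 0.357
v -0.906 0.494 0.725
v 0.015 1.846 -0.846
v 0.103 0.514 0.683
v -0.114 2.224 -0.509
v -0.026 0.892 1.02
v -0.479 2.496 -0.251
v -0.391 1.164 1.278
v -0.982 2.588 -0.142
v -0.894 1.256 1.388
v -1.488 2.476 -0.21
v -1.4 1.144 1.319
v -1.862 2.19 -0.437
v -1.774 0.858 1.092
v -2.003 1.806 -0.763
v -1.915 0.474 0.766
v -1.874 1.428 -1.1
v -1.786 0.096 0.429
v -1.509 1.156 -1.358
v -1.421 -0.176 0.171
v -1.006 1.064 -1.468
v -0.918 -0.268 0.062
v -0.5 1.176 -1.399
v -0.412 -0.156 0.13
v -4.294 0.702 -3.331
v -3.604 0.833 -3.55
v -4.156 -0.453 -3.59
v -3.466 -0.322 -3.809
v -3.643 -0.267 -3.096
v -3.728 0.446 -2.937
v -4.032 -0.066 -4.203
v -4.117 0.647 -4.044
v -3.442 0.358 -4.089
v -3.201 0.234 -3.405
v -4.559 0.146 -3.735
v -4.318 0.022 -3.051
f 2 1 5
f 2 5 3
f 3 5 6
f 3 6 4
f 5 1 7
f 5 7 6
f 6 7 8
f 6 8 4
f 7 1 9
f 7 9 8
f 8 9 10
f 8 10 4
f 9 1 11
f 9 11 10
f 10 11 12
f 10 12 4
f 11 1 13
f 11 13 12
f 12 13 14
f 12 14 4
f 13 1 15
f 13 15 14
f 14 15 16
f 14 16 4
f 15 1 17
f 15 17 16
f 16 17 18
f 16 18 4
f 17 1 19
f 17 19 18
f 18 19 20
f 18 20 4
f 19 1 21
f 19 21 20
f 20 21 22
f 20 22 4
f 21 1 23
f 21 23 22
f 22 23 24
f 22 24 4
f 23 1 25
f 23 25 24
f 24 25 26
f 24 26 4
f 25 1 27
f 25 27 26
f 26 27 28
f 26 28 4
f 27 1 29
f 27 29 28
f 28 29 30
f 28 30 4
f 29 1 31
f 29 31 30
f 30 31 32
f 30 32 4
f 31 1 33
f 31 33 32
f 32 33 34
f 32 34 4
f 33 1 2
f 33 2 34
f 34 2 3
f 34 3 4
f 36 38 35
f 39 36 35
f 35 38 37
f 37 39 35
f 36 42 38
f 40 36 39
f 40 42 36
f 38 42 37
f 41 39 37
f 37 42 41
f 41 40 39
f 42 40 41
f 44 43 47
f 44 47 45
f 45 47 48
f 45 48 46
f 47 43 49
f 47 49 48
f 48 49 50
f 48 50 46
f 49 43 51
f 49 51 50
f 50 51 52
f 50 52 46
f 51 43 53
f 51 53 52
f 52 53 54
f 52 54 46
f 53 43 55
f 53 55 54
f 54 55 56
f 54 56 46
f 55 43 57
f 55 57 56
f 56 57 58
f 56 58 46
f 57 43 59
f 57 59 58
f 58 59 60
f 58 60 46
f 59 43 61
f 59 61 60
f 60 61 62
f 60 62 46
f 61 43 63
f 61 63 62
f 62 63 64
f 62 64 46
f 63 43 65
f 63 65 64
f 64 65 66
f 64 66 46
f 65 43 67
f 65 67 66
f 66 67 68
f 66 68 46
f 67 43 44
f 67 44 68
f 68 44 45
f 68 45 46
f 69 80 74
f 69 74 70
f 69 70 76
f 69 76 79
f 69 79 80
f 70 74 78
f 74 80 73
f 80 79 71
f 79 76 75
f 76 70 77
f 72 78 73
f 72 73 71
f 72 71 75
f 72 75 77
f 72 77 78
f 73 78 74
f 71 73 80
f 75 71 79
f 77 75 76
f 78 77 70



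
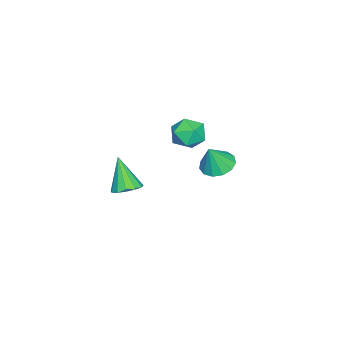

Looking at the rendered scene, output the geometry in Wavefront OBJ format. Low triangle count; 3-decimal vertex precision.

v -3.424 0.502 0.092
v -3.015 0.028 1.001
v -4.105 -1.068 -0.421
v -3.696 -1.542 0.488
v -4.527 -0.819 0.568
v -4.106 0.151 0.885
v -3.014 -1.191 -0.305
v -2.593 -0.221 0.012
v -2.762 -1.019 0.756
v -3.697 -0.789 1.296
v -3.423 -0.251 -0.716
v -4.358 -0.021 -0.176
v 3.256 -1.112 0.401
v 3.651 -0.478 0.806
v 2.624 -1.868 2.199
v 3.207 -0.324 0.715
v 2.778 -0.42 0.524
v 2.501 -0.736 0.294
v 2.464 -1.172 0.098
v 2.678 -1.588 -0.002
v 3.076 -1.854 0.026
v 3.531 -1.884 0.173
v 3.898 -1.669 0.393
v 4.062 -1.277 0.615
v 3.97 -0.833 0.769
v -3.674 1.125 -1.801
v -2.854 0.658 -2.213
v -3.086 0.835 -0.299
v -2.713 1.218 -2.16
v -2.878 1.749 -1.993
v -3.295 2.082 -1.765
v -3.833 2.111 -1.549
v -4.32 1.827 -1.413
v -4.603 1.32 -1.4
v -4.59 0.751 -1.515
v -4.287 0.301 -1.721
v -3.789 0.113 -1.952
v -3.255 0.245 -2.135
f 1 12 6
f 1 6 2
f 1 2 8
f 1 8 11
f 1 11 12
f 2 6 10
f 6 12 5
f 12 11 3
f 11 8 7
f 8 2 9
f 4 10 5
f 4 5 3
f 4 3 7
f 4 7 9
f 4 9 10
f 5 10 6
f 3 5 12
f 7 3 11
f 9 7 8
f 10 9 2
f 14 13 16
f 14 16 15
f 16 13 17
f 16 17 15
f 17 13 18
f 17 18 15
f 18 13 19
f 18 19 15
f 19 13 20
f 19 20 15
f 20 13 21
f 20 21 15
f 21 13 22
f 21 22 15
f 22 13 23
f 22 23 15
f 23 13 24
f 23 24 15
f 24 13 25
f 24 25 15
f 25 13 14
f 25 14 15
f 27 26 29
f 27 29 28
f 29 26 30
f 29 30 28
f 30 26 31
f 30 31 28
f 31 26 32
f 31 32 28
f 32 26 33
f 32 33 28
f 33 26 34
f 33 34 28
f 34 26 35
f 34 35 28
f 35 26 36
f 35 36 28
f 36 26 37
f 36 37 28
f 37 26 38
f 37 38 28
f 38 26 27
f 38 27 28



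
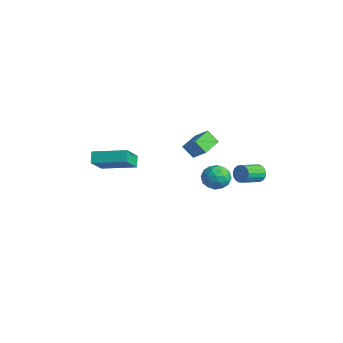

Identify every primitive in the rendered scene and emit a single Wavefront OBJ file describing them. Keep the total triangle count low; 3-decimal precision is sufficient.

v 0.487 -5.068 -0.936
v -0.015 -4.742 -0.346
v -0.195 -4.046 -2.082
v -0.696 -3.72 -1.492
v 1.996 -3.56 -0.488
v 1.495 -3.234 0.102
v 1.315 -2.538 -1.634
v 0.813 -2.212 -1.044
v 2.202 0.687 -1.341
v 1.658 0.271 -0.572
v 1.578 1.92 -1.115
v 1.034 1.503 -0.345
v 3.106 0.997 -0.535
v 2.562 0.58 0.235
v 2.482 2.229 -0.308
v 1.938 1.813 0.461
v 3.404 4.384 -3.171
v 3.779 4.265 -3.676
v 4.031 2.918 -3.174
v 3.656 3.036 -2.669
v 3.972 4.379 -3.467
v 4.223 3.032 -2.964
v 4.035 4.494 -3.19
v 4.286 3.147 -2.687
v 3.953 4.584 -2.909
v 4.204 3.236 -2.406
v 3.745 4.628 -2.688
v 3.996 3.28 -2.185
v 3.46 4.616 -2.577
v 3.711 3.268 -2.075
v 3.162 4.55 -2.603
v 3.413 3.203 -2.1
v 2.919 4.447 -2.759
v 3.17 3.1 -2.256
v 2.788 4.329 -3.009
v 3.039 2.982 -2.507
v 2.798 4.224 -3.297
v 3.049 2.876 -2.794
v 2.947 4.155 -3.556
v 3.198 2.808 -3.053
v 3.2 4.139 -3.726
v 3.452 2.791 -3.224
v 3.501 4.178 -3.77
v 3.752 2.831 -3.267
v 2.144 3.214 -3.352
v 2.614 2.859 -4.092
v 1.266 1.961 -3.308
v 1.736 1.606 -4.048
v 2.168 1.69 -3.21
v 2.71 2.465 -3.238
v 1.17 2.355 -4.162
v 1.712 3.13 -4.19
v 2.012 2.328 -4.593
v 2.628 1.917 -4.005
v 1.252 2.903 -3.395
v 1.868 2.492 -2.807
v 2.456 3.147 -3.726
v 1.424 1.673 -3.674
v 1.678 1.723 -3.182
v 1.954 1.514 -3.617
v 2.513 2.915 -3.223
v 2.789 2.706 -3.659
v 2.526 2.019 -3.14
v 1.091 2.114 -3.741
v 1.367 1.905 -4.177
v 1.926 3.306 -3.783
v 2.202 3.097 -4.218
v 1.354 2.801 -4.26
v 2.378 2.626 -4.456
v 1.862 1.889 -4.43
v 1.53 2.33 -4.497
v 1.849 2.785 -4.513
v 2.741 2.384 -4.11
v 2.225 1.648 -4.084
v 2.478 1.697 -3.592
v 2.797 2.152 -3.607
v 2.387 2.072 -4.404
v 1.655 3.172 -3.316
v 1.139 2.436 -3.29
v 1.083 2.668 -3.793
v 1.402 3.123 -3.808
v 2.018 2.931 -2.97
v 1.502 2.194 -2.944
v 2.031 2.035 -2.887
v 2.35 2.49 -2.903
v 1.493 2.748 -2.996
f 2 4 1
f 5 2 1
f 1 4 3
f 3 5 1
f 2 8 4
f 6 2 5
f 6 8 2
f 4 8 3
f 7 5 3
f 3 8 7
f 7 6 5
f 8 6 7
f 10 12 9
f 13 10 9
f 9 12 11
f 11 13 9
f 10 16 12
f 14 10 13
f 14 16 10
f 12 16 11
f 15 13 11
f 11 16 15
f 15 14 13
f 16 14 15
f 18 17 21
f 18 21 19
f 19 21 22
f 19 22 20
f 21 17 23
f 21 23 22
f 22 23 24
f 22 24 20
f 23 17 25
f 23 25 24
f 24 25 26
f 24 26 20
f 25 17 27
f 25 27 26
f 26 27 28
f 26 28 20
f 27 17 29
f 27 29 28
f 28 29 30
f 28 30 20
f 29 17 31
f 29 31 30
f 30 31 32
f 30 32 20
f 31 17 33
f 31 33 32
f 32 33 34
f 32 34 20
f 33 17 35
f 33 35 34
f 34 35 36
f 34 36 20
f 35 17 37
f 35 37 36
f 36 37 38
f 36 38 20
f 37 17 39
f 37 39 38
f 38 39 40
f 38 40 20
f 39 17 41
f 39 41 40
f 40 41 42
f 40 42 20
f 41 17 43
f 41 43 42
f 42 43 44
f 42 44 20
f 43 17 18
f 43 18 44
f 44 18 19
f 44 19 20
f 45 82 61
f 82 56 85
f 61 85 50
f 82 85 61
f 45 61 57
f 61 50 62
f 57 62 46
f 61 62 57
f 45 57 66
f 57 46 67
f 66 67 52
f 57 67 66
f 45 66 78
f 66 52 81
f 78 81 55
f 66 81 78
f 45 78 82
f 78 55 86
f 82 86 56
f 78 86 82
f 46 62 73
f 62 50 76
f 73 76 54
f 62 76 73
f 50 85 63
f 85 56 84
f 63 84 49
f 85 84 63
f 56 86 83
f 86 55 79
f 83 79 47
f 86 79 83
f 55 81 80
f 81 52 68
f 80 68 51
f 81 68 80
f 52 67 72
f 67 46 69
f 72 69 53
f 67 69 72
f 48 74 60
f 74 54 75
f 60 75 49
f 74 75 60
f 48 60 58
f 60 49 59
f 58 59 47
f 60 59 58
f 48 58 65
f 58 47 64
f 65 64 51
f 58 64 65
f 48 65 70
f 65 51 71
f 70 71 53
f 65 71 70
f 48 70 74
f 70 53 77
f 74 77 54
f 70 77 74
f 49 75 63
f 75 54 76
f 63 76 50
f 75 76 63
f 47 59 83
f 59 49 84
f 83 84 56
f 59 84 83
f 51 64 80
f 64 47 79
f 80 79 55
f 64 79 80
f 53 71 72
f 71 51 68
f 72 68 52
f 71 68 72
f 54 77 73
f 77 53 69
f 73 69 46
f 77 69 73

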